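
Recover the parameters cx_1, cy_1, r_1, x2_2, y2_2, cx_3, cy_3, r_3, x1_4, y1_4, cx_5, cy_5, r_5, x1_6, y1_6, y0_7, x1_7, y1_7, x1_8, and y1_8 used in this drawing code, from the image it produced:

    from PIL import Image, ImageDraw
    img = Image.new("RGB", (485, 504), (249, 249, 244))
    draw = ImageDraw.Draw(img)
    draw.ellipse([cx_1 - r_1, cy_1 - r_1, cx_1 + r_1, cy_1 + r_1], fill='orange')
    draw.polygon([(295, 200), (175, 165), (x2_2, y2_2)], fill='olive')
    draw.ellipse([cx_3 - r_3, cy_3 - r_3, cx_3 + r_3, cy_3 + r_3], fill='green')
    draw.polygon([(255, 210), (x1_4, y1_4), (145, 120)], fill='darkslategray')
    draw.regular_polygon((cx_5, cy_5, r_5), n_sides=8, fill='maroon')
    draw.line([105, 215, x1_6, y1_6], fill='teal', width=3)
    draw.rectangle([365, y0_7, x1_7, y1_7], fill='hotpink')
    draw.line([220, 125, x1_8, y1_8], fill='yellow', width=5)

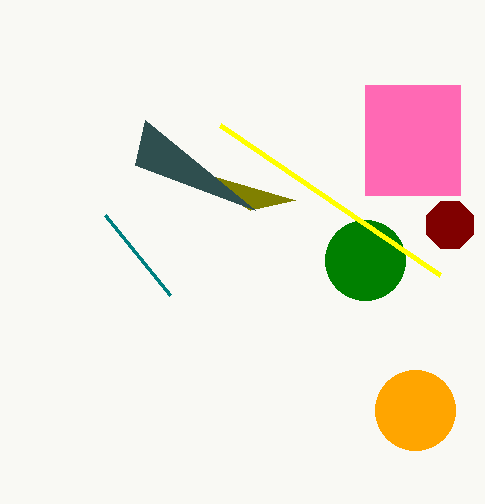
cx_1 = 415, cy_1 = 410, r_1 = 40, x2_2 = 250, y2_2 = 210, cx_3 = 365, cy_3 = 260, r_3 = 40, x1_4 = 135, y1_4 = 165, cx_5 = 450, cy_5 = 225, r_5 = 25, x1_6 = 170, y1_6 = 295, y0_7 = 85, x1_7 = 460, y1_7 = 195, x1_8 = 440, y1_8 = 275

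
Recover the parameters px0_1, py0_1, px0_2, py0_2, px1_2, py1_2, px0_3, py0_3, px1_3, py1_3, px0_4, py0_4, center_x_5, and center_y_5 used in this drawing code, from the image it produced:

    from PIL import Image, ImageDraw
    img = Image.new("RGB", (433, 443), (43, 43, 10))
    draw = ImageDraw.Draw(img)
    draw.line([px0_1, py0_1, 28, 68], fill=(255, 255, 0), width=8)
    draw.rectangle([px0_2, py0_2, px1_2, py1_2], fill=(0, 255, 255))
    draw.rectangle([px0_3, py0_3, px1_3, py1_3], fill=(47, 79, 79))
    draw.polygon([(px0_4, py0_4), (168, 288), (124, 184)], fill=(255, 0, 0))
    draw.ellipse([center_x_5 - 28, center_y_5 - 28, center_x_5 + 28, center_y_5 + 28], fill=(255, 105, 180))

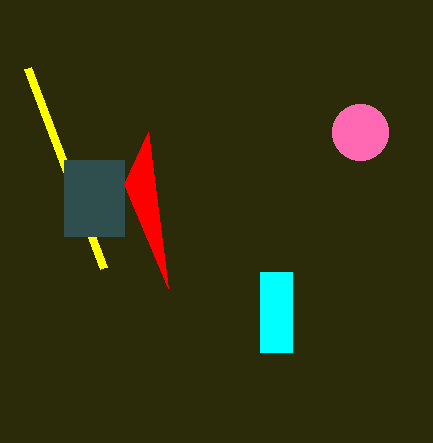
px0_1 = 104, py0_1 = 268, px0_2 = 260, py0_2 = 272, px1_2 = 292, py1_2 = 352, px0_3 = 64, py0_3 = 160, px1_3 = 124, py1_3 = 236, px0_4 = 148, py0_4 = 132, center_x_5 = 360, center_y_5 = 132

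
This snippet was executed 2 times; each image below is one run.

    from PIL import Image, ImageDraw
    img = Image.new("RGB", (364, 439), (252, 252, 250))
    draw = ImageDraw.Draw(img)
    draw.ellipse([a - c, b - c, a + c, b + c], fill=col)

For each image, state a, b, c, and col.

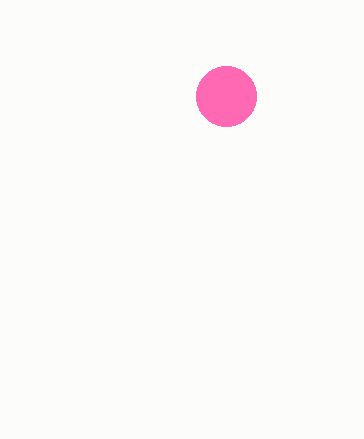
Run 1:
a = 226
b = 96
c = 30
col = 'hotpink'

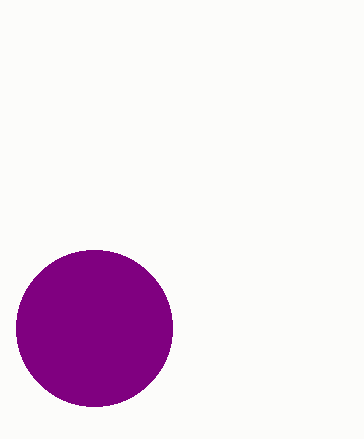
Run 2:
a = 94
b = 328
c = 78
col = 'purple'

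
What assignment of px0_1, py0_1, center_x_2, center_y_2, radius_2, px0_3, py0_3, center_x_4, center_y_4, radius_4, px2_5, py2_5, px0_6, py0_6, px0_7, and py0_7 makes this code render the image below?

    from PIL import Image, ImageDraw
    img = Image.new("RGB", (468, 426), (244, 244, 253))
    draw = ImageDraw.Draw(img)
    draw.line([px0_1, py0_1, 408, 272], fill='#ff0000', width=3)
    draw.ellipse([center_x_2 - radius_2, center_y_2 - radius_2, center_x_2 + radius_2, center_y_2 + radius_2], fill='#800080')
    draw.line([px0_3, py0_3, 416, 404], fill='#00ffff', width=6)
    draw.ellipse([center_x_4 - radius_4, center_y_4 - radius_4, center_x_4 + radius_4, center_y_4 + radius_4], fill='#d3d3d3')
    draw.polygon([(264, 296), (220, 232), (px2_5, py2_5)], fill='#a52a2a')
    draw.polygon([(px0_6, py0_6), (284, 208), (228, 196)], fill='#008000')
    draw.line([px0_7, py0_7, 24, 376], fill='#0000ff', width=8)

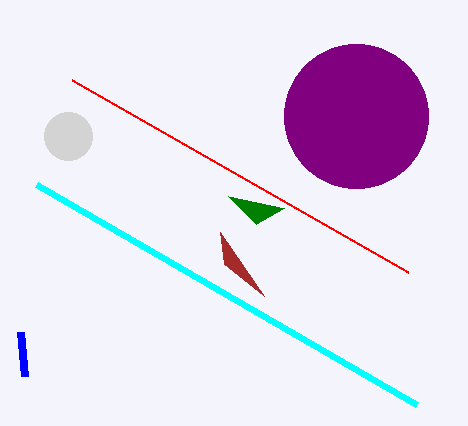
px0_1 = 72
py0_1 = 80
center_x_2 = 356
center_y_2 = 116
radius_2 = 72
px0_3 = 36
py0_3 = 184
center_x_4 = 68
center_y_4 = 136
radius_4 = 24
px2_5 = 224
py2_5 = 264
px0_6 = 256
py0_6 = 224
px0_7 = 20
py0_7 = 332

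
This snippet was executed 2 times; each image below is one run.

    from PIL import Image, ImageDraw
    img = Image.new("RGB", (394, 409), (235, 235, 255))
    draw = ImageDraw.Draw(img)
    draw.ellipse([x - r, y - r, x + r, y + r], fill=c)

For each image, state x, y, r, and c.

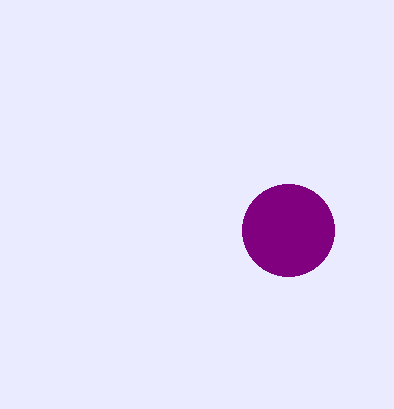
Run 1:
x = 288
y = 230
r = 46
c = 'purple'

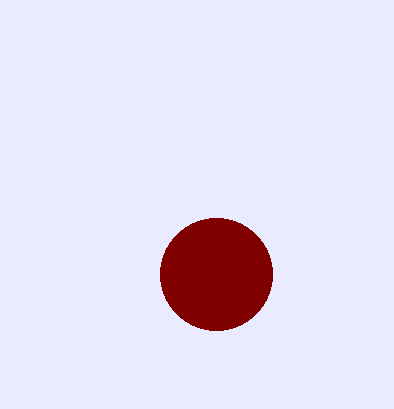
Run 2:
x = 216
y = 274
r = 56
c = 'maroon'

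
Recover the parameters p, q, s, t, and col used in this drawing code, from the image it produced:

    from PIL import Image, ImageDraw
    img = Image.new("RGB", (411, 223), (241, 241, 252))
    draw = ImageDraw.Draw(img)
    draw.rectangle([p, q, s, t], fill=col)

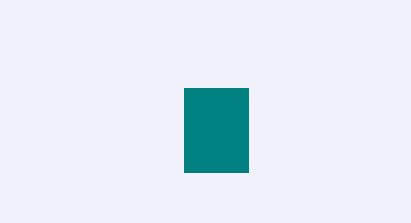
p = 184; q = 88; s = 248; t = 172; col = 'teal'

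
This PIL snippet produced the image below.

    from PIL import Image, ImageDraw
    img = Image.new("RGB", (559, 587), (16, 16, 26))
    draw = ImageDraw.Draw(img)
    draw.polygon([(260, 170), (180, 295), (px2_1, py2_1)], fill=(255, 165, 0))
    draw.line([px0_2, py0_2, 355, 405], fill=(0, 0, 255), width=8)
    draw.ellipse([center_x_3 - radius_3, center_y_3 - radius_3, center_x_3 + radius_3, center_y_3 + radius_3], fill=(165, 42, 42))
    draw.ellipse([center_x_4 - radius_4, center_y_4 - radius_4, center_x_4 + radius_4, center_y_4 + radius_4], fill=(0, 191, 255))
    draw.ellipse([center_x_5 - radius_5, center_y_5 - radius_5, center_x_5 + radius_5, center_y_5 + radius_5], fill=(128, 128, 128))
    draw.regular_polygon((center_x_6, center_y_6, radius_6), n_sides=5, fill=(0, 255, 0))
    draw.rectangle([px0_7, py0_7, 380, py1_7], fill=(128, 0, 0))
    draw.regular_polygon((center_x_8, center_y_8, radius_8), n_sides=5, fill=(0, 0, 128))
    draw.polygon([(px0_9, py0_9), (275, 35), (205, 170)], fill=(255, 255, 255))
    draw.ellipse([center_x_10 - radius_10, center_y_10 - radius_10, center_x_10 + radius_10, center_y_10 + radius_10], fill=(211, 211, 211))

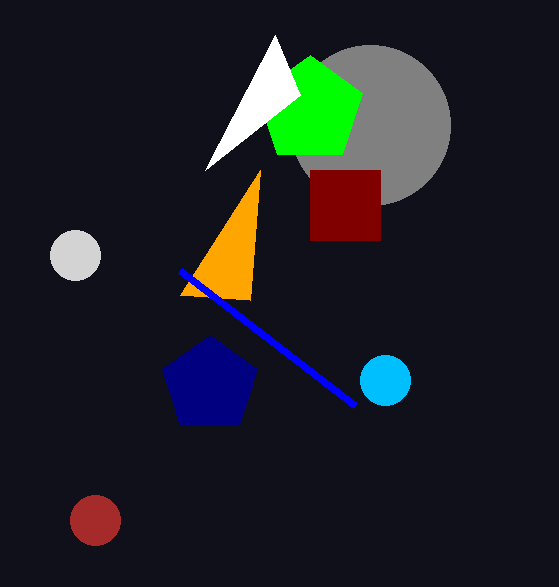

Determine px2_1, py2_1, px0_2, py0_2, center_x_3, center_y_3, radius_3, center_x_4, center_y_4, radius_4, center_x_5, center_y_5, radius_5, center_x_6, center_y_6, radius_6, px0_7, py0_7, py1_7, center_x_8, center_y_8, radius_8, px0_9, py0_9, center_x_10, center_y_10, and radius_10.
px2_1 = 250; py2_1 = 300; px0_2 = 180; py0_2 = 270; center_x_3 = 95; center_y_3 = 520; radius_3 = 25; center_x_4 = 385; center_y_4 = 380; radius_4 = 25; center_x_5 = 370; center_y_5 = 125; radius_5 = 80; center_x_6 = 310; center_y_6 = 110; radius_6 = 55; px0_7 = 310; py0_7 = 170; py1_7 = 240; center_x_8 = 210; center_y_8 = 385; radius_8 = 50; px0_9 = 300; py0_9 = 95; center_x_10 = 75; center_y_10 = 255; radius_10 = 25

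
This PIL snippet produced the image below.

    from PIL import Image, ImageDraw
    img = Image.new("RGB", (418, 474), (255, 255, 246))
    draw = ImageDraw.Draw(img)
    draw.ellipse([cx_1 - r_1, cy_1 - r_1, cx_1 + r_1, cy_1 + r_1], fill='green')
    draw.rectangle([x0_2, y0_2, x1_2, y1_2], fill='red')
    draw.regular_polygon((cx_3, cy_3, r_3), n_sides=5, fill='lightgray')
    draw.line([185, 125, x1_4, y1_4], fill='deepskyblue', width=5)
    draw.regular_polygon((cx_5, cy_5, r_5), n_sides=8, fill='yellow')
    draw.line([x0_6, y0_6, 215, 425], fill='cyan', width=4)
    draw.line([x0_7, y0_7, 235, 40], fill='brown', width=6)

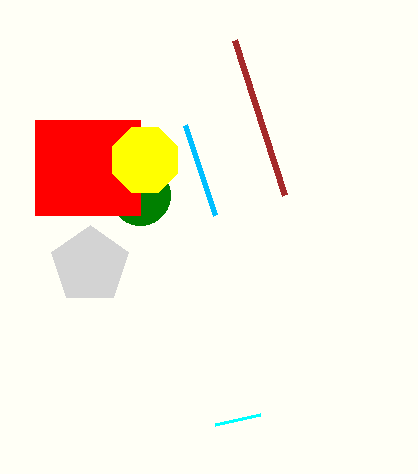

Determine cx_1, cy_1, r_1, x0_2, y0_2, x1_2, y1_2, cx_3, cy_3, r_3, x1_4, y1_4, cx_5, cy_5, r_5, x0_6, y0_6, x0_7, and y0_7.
cx_1 = 140; cy_1 = 195; r_1 = 30; x0_2 = 35; y0_2 = 120; x1_2 = 140; y1_2 = 215; cx_3 = 90; cy_3 = 265; r_3 = 40; x1_4 = 215; y1_4 = 215; cx_5 = 145; cy_5 = 160; r_5 = 35; x0_6 = 260; y0_6 = 415; x0_7 = 285; y0_7 = 195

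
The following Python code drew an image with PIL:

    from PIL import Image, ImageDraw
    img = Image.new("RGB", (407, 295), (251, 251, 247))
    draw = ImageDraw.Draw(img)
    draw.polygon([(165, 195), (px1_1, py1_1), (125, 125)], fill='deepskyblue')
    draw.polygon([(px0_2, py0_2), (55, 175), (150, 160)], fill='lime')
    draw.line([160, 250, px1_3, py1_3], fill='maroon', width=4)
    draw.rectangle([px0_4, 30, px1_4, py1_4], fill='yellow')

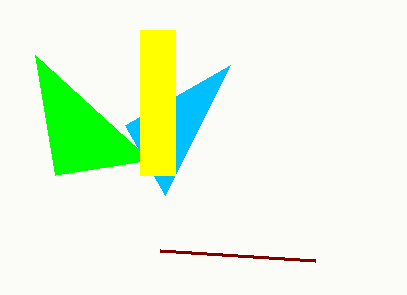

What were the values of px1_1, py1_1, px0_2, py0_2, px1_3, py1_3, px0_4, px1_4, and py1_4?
px1_1 = 230; py1_1 = 65; px0_2 = 35; py0_2 = 55; px1_3 = 315; py1_3 = 260; px0_4 = 140; px1_4 = 175; py1_4 = 175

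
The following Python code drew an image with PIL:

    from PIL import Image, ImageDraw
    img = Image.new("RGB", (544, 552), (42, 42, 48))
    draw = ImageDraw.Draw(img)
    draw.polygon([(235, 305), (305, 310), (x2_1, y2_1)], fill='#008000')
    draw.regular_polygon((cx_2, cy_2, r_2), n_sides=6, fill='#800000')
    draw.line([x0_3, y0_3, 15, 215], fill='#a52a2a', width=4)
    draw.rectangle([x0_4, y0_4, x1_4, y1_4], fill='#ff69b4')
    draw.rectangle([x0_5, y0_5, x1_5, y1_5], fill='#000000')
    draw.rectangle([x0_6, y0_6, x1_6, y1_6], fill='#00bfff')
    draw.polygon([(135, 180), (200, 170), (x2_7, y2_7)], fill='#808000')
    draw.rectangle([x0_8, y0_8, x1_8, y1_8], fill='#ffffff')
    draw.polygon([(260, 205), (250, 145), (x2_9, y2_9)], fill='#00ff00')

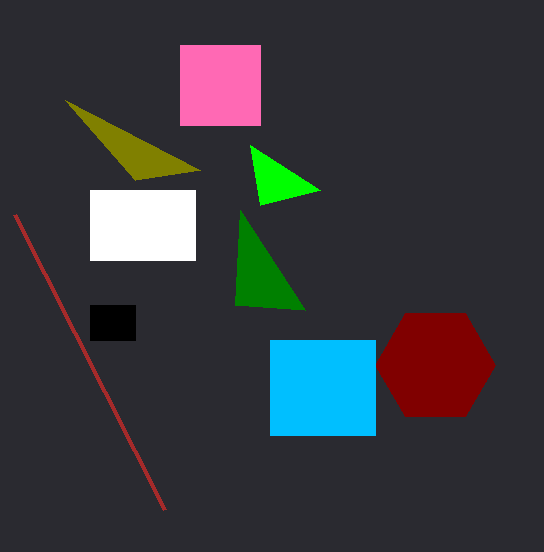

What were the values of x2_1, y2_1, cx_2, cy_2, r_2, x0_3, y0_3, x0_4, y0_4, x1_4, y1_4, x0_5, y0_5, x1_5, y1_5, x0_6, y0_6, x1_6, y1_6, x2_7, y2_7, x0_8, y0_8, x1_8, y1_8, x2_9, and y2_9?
x2_1 = 240; y2_1 = 210; cx_2 = 435; cy_2 = 365; r_2 = 60; x0_3 = 165; y0_3 = 510; x0_4 = 180; y0_4 = 45; x1_4 = 260; y1_4 = 125; x0_5 = 90; y0_5 = 305; x1_5 = 135; y1_5 = 340; x0_6 = 270; y0_6 = 340; x1_6 = 375; y1_6 = 435; x2_7 = 65; y2_7 = 100; x0_8 = 90; y0_8 = 190; x1_8 = 195; y1_8 = 260; x2_9 = 320; y2_9 = 190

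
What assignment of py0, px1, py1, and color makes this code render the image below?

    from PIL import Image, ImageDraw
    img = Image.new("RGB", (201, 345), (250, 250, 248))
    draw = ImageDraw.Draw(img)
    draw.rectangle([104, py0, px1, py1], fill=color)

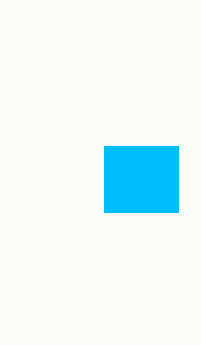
py0 = 146
px1 = 178
py1 = 212
color = 'deepskyblue'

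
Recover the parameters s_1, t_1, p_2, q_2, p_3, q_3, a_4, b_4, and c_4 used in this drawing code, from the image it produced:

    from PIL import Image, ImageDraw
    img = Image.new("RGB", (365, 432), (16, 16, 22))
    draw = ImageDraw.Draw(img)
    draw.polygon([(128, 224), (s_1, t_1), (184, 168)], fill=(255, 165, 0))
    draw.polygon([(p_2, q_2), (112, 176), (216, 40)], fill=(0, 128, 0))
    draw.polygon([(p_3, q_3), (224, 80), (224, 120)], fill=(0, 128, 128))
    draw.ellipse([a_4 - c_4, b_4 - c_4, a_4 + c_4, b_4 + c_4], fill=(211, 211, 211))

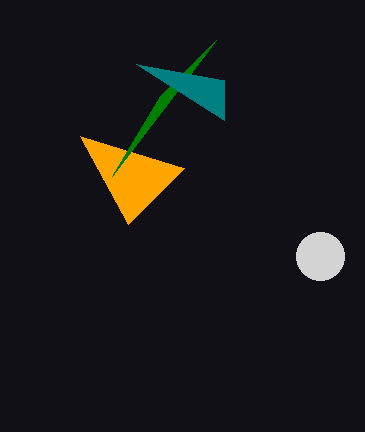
s_1 = 80; t_1 = 136; p_2 = 160; q_2 = 96; p_3 = 136; q_3 = 64; a_4 = 320; b_4 = 256; c_4 = 24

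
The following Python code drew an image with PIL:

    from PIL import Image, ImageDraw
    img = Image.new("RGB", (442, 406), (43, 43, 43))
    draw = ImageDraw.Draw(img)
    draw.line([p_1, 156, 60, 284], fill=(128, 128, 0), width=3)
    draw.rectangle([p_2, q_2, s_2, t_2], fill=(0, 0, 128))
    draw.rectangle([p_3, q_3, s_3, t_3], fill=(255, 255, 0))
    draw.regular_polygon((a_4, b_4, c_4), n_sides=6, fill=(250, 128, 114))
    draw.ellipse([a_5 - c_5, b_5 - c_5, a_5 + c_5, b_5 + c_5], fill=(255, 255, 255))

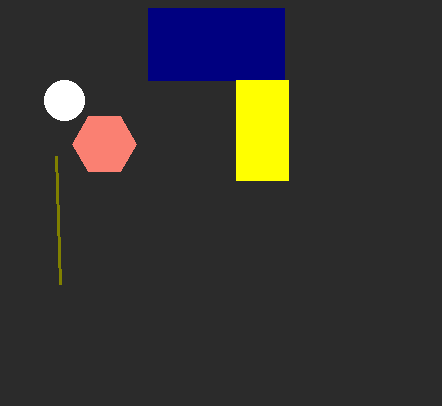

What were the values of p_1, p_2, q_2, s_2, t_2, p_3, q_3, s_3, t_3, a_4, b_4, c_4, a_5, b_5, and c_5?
p_1 = 56
p_2 = 148
q_2 = 8
s_2 = 284
t_2 = 80
p_3 = 236
q_3 = 80
s_3 = 288
t_3 = 180
a_4 = 104
b_4 = 144
c_4 = 32
a_5 = 64
b_5 = 100
c_5 = 20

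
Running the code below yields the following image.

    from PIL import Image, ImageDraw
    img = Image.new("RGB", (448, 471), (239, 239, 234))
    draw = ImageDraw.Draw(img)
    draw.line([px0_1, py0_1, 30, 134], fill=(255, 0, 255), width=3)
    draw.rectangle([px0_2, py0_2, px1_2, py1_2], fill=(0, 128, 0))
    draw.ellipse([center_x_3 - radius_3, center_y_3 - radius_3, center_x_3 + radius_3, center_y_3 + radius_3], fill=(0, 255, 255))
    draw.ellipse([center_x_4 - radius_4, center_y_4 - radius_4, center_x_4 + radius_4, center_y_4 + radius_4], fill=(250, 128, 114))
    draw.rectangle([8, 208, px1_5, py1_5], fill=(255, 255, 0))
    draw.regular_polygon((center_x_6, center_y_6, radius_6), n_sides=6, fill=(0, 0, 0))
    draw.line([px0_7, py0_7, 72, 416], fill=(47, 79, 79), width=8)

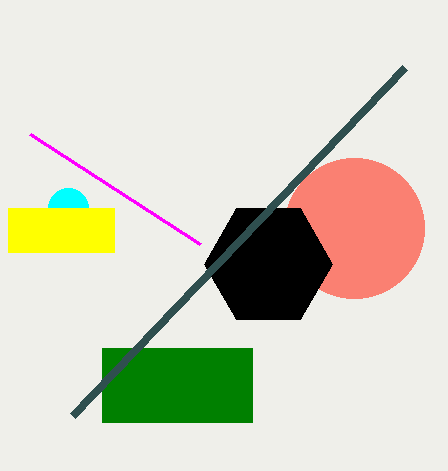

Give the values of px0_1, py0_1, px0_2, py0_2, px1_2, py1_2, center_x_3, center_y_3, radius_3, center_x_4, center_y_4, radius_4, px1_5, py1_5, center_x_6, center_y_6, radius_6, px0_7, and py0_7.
px0_1 = 200, py0_1 = 244, px0_2 = 102, py0_2 = 348, px1_2 = 252, py1_2 = 422, center_x_3 = 68, center_y_3 = 208, radius_3 = 20, center_x_4 = 354, center_y_4 = 228, radius_4 = 70, px1_5 = 114, py1_5 = 252, center_x_6 = 268, center_y_6 = 264, radius_6 = 64, px0_7 = 404, py0_7 = 68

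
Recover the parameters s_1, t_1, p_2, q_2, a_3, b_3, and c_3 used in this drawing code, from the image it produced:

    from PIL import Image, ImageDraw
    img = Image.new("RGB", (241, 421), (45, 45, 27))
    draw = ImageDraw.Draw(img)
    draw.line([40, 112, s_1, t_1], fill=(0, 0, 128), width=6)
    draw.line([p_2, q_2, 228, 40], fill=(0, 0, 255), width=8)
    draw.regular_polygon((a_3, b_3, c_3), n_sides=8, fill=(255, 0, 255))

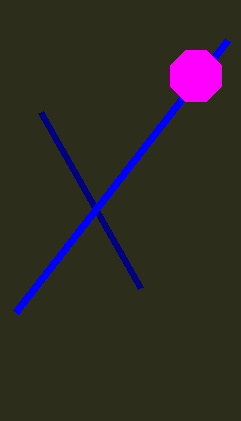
s_1 = 140; t_1 = 288; p_2 = 16; q_2 = 312; a_3 = 196; b_3 = 76; c_3 = 28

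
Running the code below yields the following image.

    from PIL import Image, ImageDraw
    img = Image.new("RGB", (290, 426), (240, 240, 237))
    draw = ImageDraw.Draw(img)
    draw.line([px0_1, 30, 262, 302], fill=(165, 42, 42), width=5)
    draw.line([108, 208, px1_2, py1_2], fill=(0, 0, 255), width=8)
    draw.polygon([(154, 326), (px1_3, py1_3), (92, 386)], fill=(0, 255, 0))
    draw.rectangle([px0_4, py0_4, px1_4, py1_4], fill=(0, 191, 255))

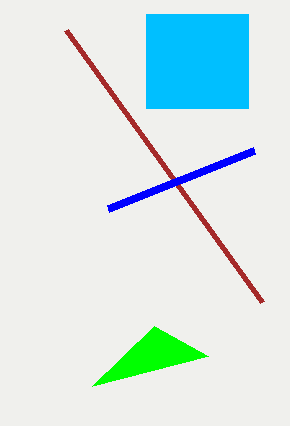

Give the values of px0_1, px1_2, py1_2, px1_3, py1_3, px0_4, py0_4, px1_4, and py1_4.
px0_1 = 66
px1_2 = 254
py1_2 = 150
px1_3 = 208
py1_3 = 356
px0_4 = 146
py0_4 = 14
px1_4 = 248
py1_4 = 108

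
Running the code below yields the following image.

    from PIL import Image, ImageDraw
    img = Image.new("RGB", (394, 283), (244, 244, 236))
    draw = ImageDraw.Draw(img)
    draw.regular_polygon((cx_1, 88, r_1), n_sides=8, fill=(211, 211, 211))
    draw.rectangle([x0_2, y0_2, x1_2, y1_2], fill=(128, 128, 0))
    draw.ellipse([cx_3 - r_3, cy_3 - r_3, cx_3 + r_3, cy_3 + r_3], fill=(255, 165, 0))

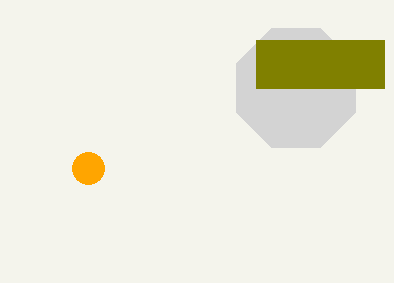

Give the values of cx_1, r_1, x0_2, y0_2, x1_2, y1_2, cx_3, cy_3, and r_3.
cx_1 = 296
r_1 = 64
x0_2 = 256
y0_2 = 40
x1_2 = 384
y1_2 = 88
cx_3 = 88
cy_3 = 168
r_3 = 16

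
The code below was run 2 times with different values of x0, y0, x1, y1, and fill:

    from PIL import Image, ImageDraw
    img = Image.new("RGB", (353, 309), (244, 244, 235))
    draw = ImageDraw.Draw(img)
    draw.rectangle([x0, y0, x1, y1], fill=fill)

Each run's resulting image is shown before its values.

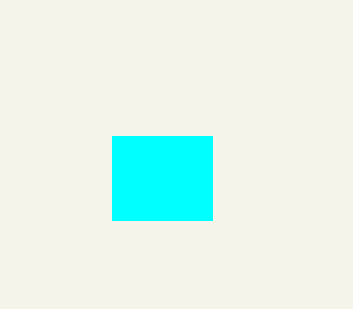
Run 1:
x0 = 112; y0 = 136; x1 = 212; y1 = 220; fill = 'cyan'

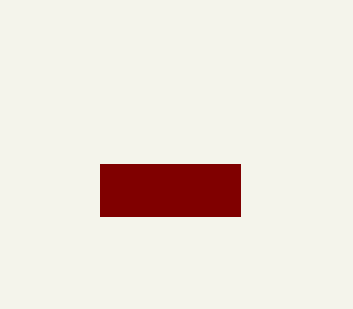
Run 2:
x0 = 100, y0 = 164, x1 = 240, y1 = 216, fill = 'maroon'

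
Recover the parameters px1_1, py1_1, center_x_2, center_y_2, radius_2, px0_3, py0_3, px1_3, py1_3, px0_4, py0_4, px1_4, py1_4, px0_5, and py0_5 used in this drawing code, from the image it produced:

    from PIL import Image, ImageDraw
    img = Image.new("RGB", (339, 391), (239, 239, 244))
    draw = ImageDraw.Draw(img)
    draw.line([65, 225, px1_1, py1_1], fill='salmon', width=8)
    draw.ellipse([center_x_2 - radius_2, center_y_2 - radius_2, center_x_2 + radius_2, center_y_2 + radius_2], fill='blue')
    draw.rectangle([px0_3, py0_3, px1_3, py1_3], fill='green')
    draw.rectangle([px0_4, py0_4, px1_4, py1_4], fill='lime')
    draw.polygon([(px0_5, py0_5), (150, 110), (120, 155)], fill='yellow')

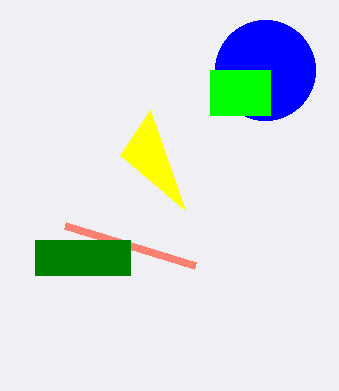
px1_1 = 195, py1_1 = 265, center_x_2 = 265, center_y_2 = 70, radius_2 = 50, px0_3 = 35, py0_3 = 240, px1_3 = 130, py1_3 = 275, px0_4 = 210, py0_4 = 70, px1_4 = 270, py1_4 = 115, px0_5 = 185, py0_5 = 210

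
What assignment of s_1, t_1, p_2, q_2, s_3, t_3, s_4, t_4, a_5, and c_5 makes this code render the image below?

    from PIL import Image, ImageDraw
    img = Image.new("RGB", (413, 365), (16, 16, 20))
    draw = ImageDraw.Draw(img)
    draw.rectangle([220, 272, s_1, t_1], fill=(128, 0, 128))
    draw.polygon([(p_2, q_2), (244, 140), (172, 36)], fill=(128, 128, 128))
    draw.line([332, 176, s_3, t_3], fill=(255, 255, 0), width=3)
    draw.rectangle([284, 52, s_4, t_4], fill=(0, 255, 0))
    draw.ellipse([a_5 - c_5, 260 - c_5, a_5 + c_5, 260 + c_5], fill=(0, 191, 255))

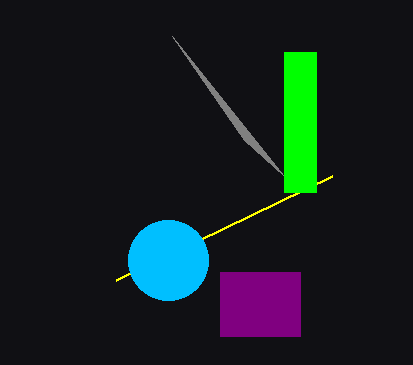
s_1 = 300
t_1 = 336
p_2 = 284
q_2 = 176
s_3 = 116
t_3 = 280
s_4 = 316
t_4 = 192
a_5 = 168
c_5 = 40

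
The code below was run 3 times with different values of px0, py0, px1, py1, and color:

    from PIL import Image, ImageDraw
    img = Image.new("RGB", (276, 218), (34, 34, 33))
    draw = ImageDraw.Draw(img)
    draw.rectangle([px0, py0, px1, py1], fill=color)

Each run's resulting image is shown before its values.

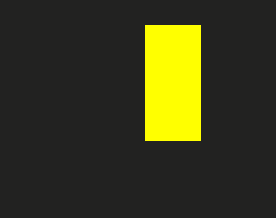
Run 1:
px0 = 145, py0 = 25, px1 = 200, py1 = 140, color = 'yellow'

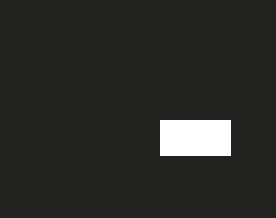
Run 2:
px0 = 160
py0 = 120
px1 = 230
py1 = 155
color = 'white'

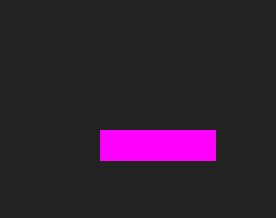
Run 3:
px0 = 100, py0 = 130, px1 = 215, py1 = 160, color = 'magenta'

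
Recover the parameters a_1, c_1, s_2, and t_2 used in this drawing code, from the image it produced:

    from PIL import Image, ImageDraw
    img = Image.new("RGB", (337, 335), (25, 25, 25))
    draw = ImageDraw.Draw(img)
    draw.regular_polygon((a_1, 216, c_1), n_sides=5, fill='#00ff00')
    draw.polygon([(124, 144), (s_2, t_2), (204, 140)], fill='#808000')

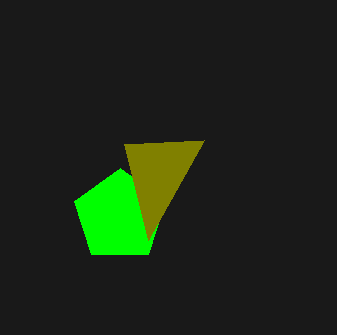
a_1 = 120
c_1 = 48
s_2 = 148
t_2 = 240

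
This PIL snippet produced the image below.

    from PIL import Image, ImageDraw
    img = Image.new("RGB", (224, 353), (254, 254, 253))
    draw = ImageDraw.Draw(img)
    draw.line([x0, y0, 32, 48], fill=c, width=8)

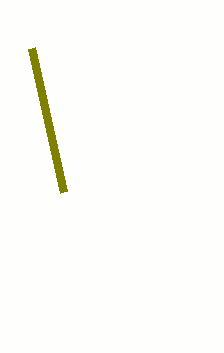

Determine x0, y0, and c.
x0 = 64
y0 = 192
c = 'olive'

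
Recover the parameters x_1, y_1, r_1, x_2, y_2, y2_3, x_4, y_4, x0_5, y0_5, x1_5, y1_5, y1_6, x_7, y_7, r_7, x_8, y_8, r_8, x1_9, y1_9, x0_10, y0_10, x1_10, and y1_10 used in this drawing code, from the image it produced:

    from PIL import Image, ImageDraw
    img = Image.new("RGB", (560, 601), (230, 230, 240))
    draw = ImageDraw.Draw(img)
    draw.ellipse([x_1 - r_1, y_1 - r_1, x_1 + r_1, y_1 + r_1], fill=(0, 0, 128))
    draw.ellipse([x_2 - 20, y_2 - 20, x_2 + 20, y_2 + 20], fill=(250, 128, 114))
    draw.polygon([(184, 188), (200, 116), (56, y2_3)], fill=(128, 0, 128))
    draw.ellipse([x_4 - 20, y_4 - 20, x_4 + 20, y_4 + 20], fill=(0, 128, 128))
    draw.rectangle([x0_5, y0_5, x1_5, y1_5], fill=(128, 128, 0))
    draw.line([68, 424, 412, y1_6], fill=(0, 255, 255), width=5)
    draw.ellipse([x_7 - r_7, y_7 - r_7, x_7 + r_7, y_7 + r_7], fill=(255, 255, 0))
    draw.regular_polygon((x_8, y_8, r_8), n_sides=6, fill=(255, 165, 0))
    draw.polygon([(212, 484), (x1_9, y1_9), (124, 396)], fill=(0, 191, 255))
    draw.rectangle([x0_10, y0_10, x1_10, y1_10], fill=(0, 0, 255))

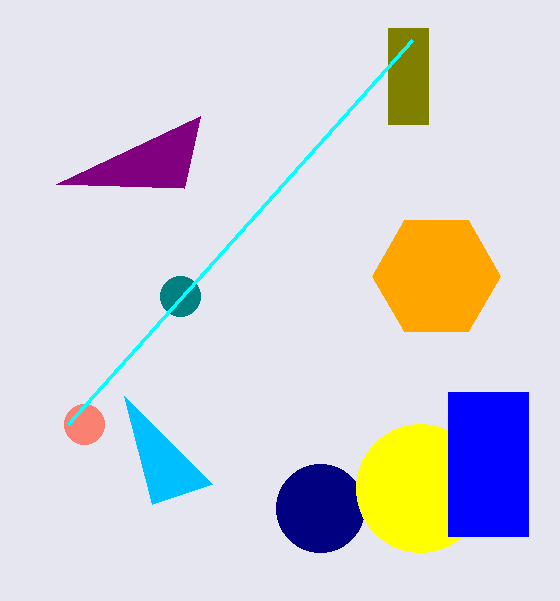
x_1 = 320
y_1 = 508
r_1 = 44
x_2 = 84
y_2 = 424
y2_3 = 184
x_4 = 180
y_4 = 296
x0_5 = 388
y0_5 = 28
x1_5 = 428
y1_5 = 124
y1_6 = 40
x_7 = 420
y_7 = 488
r_7 = 64
x_8 = 436
y_8 = 276
r_8 = 64
x1_9 = 152
y1_9 = 504
x0_10 = 448
y0_10 = 392
x1_10 = 528
y1_10 = 536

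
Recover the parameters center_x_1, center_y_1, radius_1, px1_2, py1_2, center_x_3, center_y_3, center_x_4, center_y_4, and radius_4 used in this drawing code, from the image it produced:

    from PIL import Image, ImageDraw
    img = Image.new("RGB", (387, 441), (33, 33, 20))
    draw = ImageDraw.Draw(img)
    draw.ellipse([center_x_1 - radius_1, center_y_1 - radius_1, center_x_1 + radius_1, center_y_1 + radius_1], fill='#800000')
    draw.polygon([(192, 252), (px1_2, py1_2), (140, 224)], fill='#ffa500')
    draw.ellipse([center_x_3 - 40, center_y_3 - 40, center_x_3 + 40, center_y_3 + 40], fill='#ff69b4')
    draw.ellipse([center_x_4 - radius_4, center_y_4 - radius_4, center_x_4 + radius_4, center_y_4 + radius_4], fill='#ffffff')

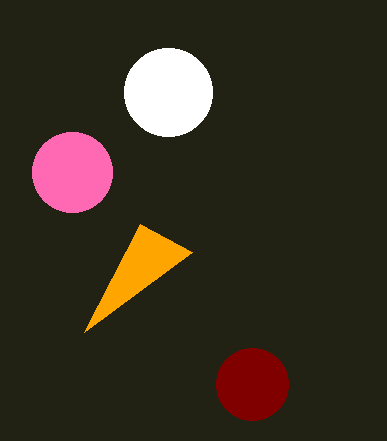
center_x_1 = 252
center_y_1 = 384
radius_1 = 36
px1_2 = 84
py1_2 = 332
center_x_3 = 72
center_y_3 = 172
center_x_4 = 168
center_y_4 = 92
radius_4 = 44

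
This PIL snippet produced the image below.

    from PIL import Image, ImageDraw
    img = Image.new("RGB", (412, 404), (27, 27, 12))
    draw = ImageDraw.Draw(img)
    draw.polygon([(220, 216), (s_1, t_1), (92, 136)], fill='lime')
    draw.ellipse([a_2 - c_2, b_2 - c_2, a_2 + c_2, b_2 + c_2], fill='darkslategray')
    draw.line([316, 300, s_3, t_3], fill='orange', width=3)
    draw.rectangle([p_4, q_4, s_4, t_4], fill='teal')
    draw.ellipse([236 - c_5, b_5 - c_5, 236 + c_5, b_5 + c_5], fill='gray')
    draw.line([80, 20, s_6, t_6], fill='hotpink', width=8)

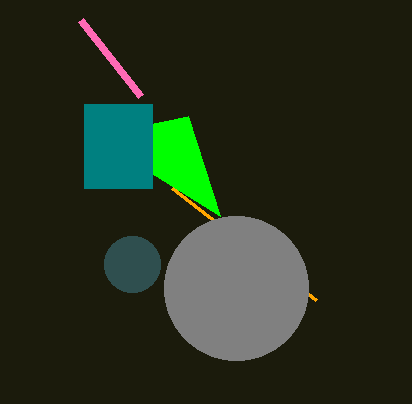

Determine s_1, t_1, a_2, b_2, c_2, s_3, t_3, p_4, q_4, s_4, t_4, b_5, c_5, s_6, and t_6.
s_1 = 188
t_1 = 116
a_2 = 132
b_2 = 264
c_2 = 28
s_3 = 172
t_3 = 188
p_4 = 84
q_4 = 104
s_4 = 152
t_4 = 188
b_5 = 288
c_5 = 72
s_6 = 140
t_6 = 96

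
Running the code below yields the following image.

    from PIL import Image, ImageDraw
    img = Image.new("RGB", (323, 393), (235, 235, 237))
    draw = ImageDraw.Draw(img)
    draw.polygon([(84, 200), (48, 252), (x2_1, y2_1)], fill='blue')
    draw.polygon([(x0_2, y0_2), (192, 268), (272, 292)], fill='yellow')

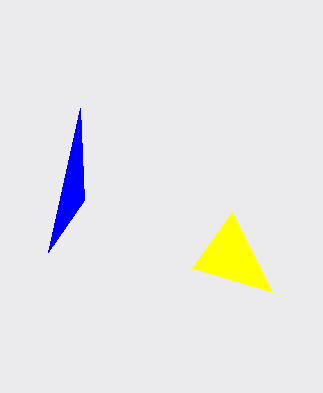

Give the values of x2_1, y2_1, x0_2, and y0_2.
x2_1 = 80
y2_1 = 108
x0_2 = 232
y0_2 = 212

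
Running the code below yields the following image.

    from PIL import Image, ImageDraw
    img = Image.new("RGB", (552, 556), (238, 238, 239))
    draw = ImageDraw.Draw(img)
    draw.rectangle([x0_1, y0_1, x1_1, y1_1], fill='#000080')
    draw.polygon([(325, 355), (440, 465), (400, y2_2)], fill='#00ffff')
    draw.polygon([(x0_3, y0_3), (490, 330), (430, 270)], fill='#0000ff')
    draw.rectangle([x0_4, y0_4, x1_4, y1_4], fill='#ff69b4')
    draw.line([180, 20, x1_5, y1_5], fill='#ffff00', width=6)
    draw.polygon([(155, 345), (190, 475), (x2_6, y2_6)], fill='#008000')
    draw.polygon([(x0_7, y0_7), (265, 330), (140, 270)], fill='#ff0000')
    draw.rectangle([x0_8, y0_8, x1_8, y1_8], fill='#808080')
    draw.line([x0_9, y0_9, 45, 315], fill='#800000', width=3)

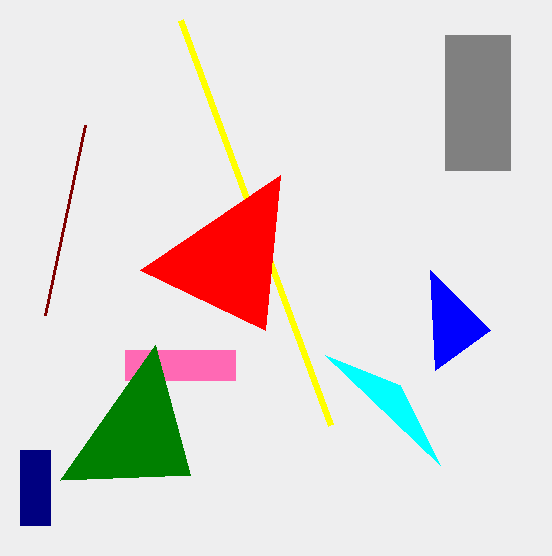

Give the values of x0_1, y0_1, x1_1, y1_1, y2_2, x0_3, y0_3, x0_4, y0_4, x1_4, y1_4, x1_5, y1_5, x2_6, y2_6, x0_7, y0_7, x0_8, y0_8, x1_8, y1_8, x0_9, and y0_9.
x0_1 = 20; y0_1 = 450; x1_1 = 50; y1_1 = 525; y2_2 = 385; x0_3 = 435; y0_3 = 370; x0_4 = 125; y0_4 = 350; x1_4 = 235; y1_4 = 380; x1_5 = 330; y1_5 = 425; x2_6 = 60; y2_6 = 480; x0_7 = 280; y0_7 = 175; x0_8 = 445; y0_8 = 35; x1_8 = 510; y1_8 = 170; x0_9 = 85; y0_9 = 125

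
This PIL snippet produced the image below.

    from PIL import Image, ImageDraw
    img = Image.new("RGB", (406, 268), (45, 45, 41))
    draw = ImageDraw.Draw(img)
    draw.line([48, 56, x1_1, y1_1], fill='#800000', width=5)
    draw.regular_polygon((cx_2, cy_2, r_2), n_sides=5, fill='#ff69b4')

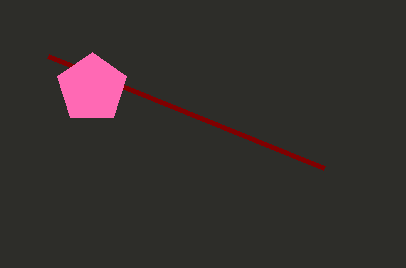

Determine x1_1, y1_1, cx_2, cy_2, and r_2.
x1_1 = 324, y1_1 = 168, cx_2 = 92, cy_2 = 88, r_2 = 36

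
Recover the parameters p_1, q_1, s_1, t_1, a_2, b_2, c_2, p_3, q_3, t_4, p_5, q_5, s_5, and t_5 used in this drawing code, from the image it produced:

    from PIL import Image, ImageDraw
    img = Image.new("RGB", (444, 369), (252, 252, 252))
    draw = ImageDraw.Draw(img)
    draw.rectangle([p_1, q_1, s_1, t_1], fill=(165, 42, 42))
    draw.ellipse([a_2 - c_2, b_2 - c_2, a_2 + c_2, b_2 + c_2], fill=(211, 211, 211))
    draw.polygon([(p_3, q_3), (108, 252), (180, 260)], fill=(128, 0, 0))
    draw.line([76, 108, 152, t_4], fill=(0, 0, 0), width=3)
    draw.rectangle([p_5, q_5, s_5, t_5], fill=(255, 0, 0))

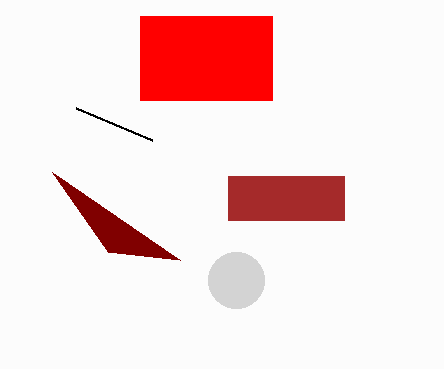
p_1 = 228
q_1 = 176
s_1 = 344
t_1 = 220
a_2 = 236
b_2 = 280
c_2 = 28
p_3 = 52
q_3 = 172
t_4 = 140
p_5 = 140
q_5 = 16
s_5 = 272
t_5 = 100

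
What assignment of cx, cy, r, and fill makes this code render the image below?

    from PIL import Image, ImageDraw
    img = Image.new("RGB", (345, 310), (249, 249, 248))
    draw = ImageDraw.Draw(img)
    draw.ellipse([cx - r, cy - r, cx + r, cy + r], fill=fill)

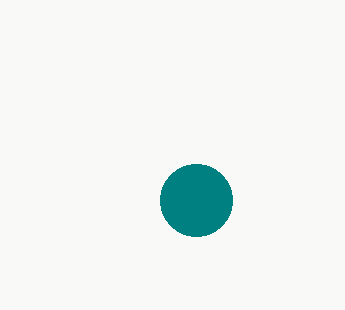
cx = 196, cy = 200, r = 36, fill = 'teal'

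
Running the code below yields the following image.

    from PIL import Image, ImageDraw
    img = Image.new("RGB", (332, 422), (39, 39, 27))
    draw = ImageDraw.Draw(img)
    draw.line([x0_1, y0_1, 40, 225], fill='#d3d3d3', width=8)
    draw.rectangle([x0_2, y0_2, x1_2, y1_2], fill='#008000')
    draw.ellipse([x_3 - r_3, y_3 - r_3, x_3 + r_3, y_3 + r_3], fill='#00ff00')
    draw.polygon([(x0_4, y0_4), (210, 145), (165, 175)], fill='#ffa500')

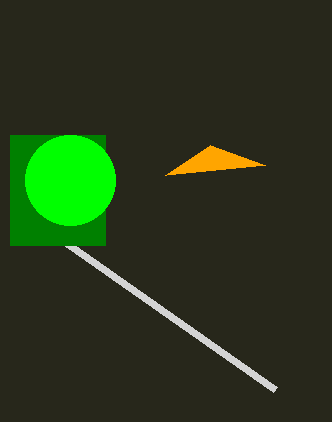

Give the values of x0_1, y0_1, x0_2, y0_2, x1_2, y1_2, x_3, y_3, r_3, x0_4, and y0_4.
x0_1 = 275, y0_1 = 390, x0_2 = 10, y0_2 = 135, x1_2 = 105, y1_2 = 245, x_3 = 70, y_3 = 180, r_3 = 45, x0_4 = 265, y0_4 = 165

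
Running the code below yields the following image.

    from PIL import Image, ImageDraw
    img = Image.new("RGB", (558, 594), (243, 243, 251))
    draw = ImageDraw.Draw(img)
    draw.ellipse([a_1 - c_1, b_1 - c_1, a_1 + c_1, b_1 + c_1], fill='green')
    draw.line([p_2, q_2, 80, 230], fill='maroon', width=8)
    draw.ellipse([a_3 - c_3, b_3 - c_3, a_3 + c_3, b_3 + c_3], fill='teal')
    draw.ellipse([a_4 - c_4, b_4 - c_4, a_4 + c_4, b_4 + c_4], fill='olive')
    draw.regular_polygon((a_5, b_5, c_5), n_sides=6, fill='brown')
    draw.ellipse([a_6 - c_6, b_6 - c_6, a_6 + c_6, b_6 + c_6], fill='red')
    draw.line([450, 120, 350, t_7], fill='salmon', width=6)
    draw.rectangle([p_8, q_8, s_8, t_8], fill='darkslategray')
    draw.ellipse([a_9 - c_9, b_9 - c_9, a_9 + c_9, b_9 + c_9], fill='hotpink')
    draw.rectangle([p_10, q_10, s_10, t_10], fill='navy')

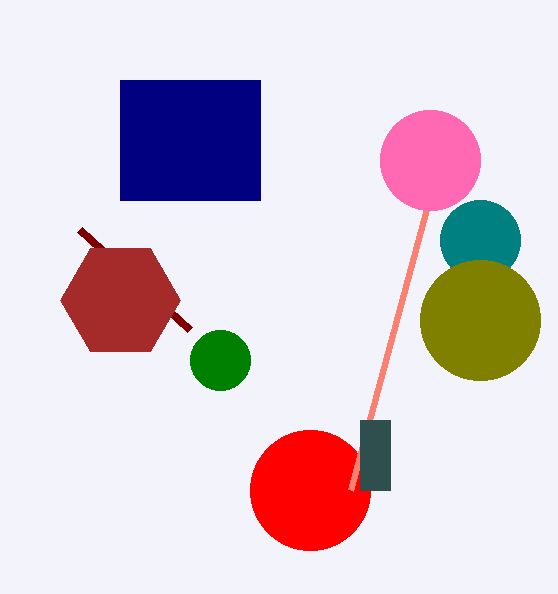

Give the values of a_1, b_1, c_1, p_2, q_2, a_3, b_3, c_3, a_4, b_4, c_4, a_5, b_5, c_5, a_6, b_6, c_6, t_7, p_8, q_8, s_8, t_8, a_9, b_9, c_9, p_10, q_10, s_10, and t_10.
a_1 = 220; b_1 = 360; c_1 = 30; p_2 = 190; q_2 = 330; a_3 = 480; b_3 = 240; c_3 = 40; a_4 = 480; b_4 = 320; c_4 = 60; a_5 = 120; b_5 = 300; c_5 = 60; a_6 = 310; b_6 = 490; c_6 = 60; t_7 = 490; p_8 = 360; q_8 = 420; s_8 = 390; t_8 = 490; a_9 = 430; b_9 = 160; c_9 = 50; p_10 = 120; q_10 = 80; s_10 = 260; t_10 = 200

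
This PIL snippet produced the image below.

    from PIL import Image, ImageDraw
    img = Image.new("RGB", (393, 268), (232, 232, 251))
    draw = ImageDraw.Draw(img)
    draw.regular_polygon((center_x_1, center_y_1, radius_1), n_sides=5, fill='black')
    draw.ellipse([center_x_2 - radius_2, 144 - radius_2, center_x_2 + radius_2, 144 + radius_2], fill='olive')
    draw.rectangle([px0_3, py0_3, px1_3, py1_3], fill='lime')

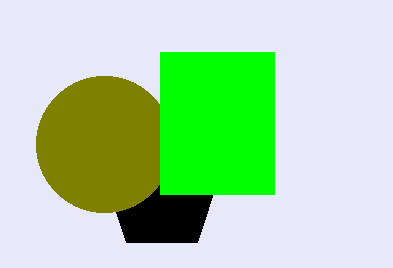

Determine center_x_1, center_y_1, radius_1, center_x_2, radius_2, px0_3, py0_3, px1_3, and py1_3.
center_x_1 = 162; center_y_1 = 194; radius_1 = 60; center_x_2 = 104; radius_2 = 68; px0_3 = 160; py0_3 = 52; px1_3 = 274; py1_3 = 194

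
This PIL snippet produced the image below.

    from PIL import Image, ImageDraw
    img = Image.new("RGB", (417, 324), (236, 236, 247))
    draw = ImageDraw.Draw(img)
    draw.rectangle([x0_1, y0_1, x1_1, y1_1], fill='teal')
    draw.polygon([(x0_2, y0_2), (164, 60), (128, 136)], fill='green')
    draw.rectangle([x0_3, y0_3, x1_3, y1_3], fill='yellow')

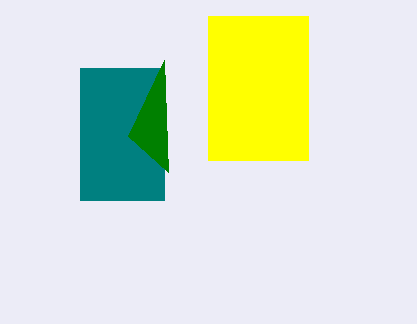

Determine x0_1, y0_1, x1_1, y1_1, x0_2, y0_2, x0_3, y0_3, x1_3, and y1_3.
x0_1 = 80; y0_1 = 68; x1_1 = 164; y1_1 = 200; x0_2 = 168; y0_2 = 172; x0_3 = 208; y0_3 = 16; x1_3 = 308; y1_3 = 160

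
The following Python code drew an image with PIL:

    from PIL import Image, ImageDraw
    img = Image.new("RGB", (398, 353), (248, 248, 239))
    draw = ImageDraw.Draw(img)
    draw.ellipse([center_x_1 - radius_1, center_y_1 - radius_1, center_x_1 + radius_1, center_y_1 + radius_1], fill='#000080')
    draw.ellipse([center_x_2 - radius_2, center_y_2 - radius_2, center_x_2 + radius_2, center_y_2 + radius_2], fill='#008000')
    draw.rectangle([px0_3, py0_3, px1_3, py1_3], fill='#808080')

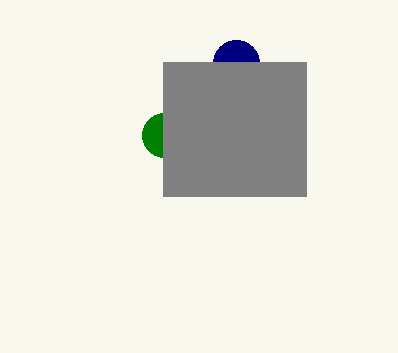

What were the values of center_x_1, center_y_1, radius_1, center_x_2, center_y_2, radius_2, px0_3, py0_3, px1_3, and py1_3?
center_x_1 = 236; center_y_1 = 63; radius_1 = 23; center_x_2 = 164; center_y_2 = 135; radius_2 = 22; px0_3 = 163; py0_3 = 62; px1_3 = 306; py1_3 = 196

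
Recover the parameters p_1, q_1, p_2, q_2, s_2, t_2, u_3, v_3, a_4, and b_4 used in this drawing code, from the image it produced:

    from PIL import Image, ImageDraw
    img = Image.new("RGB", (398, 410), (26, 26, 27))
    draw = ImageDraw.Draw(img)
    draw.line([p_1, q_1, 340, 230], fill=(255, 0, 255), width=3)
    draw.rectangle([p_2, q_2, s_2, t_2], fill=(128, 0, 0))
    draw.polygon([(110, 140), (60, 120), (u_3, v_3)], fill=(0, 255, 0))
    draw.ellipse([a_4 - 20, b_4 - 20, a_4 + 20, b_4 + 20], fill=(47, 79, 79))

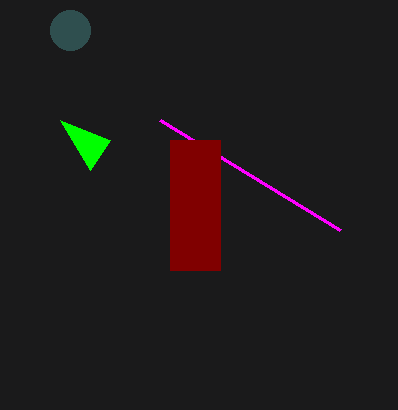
p_1 = 160
q_1 = 120
p_2 = 170
q_2 = 140
s_2 = 220
t_2 = 270
u_3 = 90
v_3 = 170
a_4 = 70
b_4 = 30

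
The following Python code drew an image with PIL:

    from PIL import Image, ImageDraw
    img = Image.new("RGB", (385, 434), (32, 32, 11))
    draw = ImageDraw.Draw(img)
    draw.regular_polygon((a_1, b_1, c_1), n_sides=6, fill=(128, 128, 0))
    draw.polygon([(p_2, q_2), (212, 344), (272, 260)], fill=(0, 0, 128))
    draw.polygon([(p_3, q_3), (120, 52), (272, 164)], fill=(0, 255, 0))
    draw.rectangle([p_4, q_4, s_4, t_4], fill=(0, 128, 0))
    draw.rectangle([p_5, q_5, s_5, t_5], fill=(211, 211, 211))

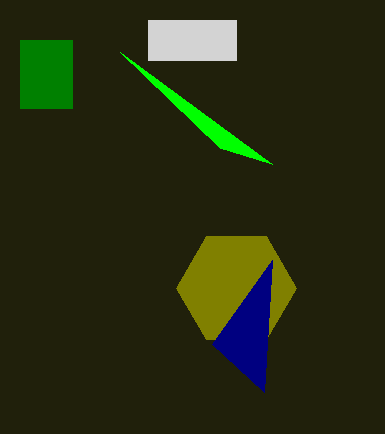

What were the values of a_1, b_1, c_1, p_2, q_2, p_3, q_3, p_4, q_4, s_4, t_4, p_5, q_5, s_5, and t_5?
a_1 = 236
b_1 = 288
c_1 = 60
p_2 = 264
q_2 = 392
p_3 = 220
q_3 = 148
p_4 = 20
q_4 = 40
s_4 = 72
t_4 = 108
p_5 = 148
q_5 = 20
s_5 = 236
t_5 = 60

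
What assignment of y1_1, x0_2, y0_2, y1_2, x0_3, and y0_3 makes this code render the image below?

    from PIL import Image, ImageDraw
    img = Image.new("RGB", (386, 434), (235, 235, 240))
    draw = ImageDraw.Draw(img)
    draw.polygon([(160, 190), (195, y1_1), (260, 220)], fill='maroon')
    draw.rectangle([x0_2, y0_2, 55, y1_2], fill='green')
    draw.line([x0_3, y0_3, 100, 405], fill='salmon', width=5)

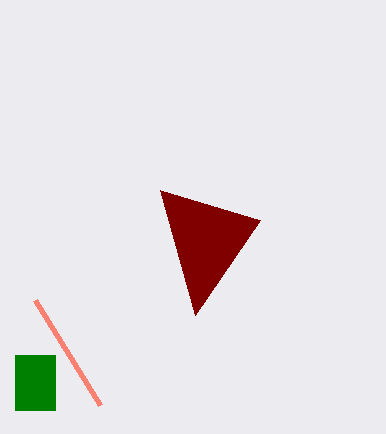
y1_1 = 315; x0_2 = 15; y0_2 = 355; y1_2 = 410; x0_3 = 35; y0_3 = 300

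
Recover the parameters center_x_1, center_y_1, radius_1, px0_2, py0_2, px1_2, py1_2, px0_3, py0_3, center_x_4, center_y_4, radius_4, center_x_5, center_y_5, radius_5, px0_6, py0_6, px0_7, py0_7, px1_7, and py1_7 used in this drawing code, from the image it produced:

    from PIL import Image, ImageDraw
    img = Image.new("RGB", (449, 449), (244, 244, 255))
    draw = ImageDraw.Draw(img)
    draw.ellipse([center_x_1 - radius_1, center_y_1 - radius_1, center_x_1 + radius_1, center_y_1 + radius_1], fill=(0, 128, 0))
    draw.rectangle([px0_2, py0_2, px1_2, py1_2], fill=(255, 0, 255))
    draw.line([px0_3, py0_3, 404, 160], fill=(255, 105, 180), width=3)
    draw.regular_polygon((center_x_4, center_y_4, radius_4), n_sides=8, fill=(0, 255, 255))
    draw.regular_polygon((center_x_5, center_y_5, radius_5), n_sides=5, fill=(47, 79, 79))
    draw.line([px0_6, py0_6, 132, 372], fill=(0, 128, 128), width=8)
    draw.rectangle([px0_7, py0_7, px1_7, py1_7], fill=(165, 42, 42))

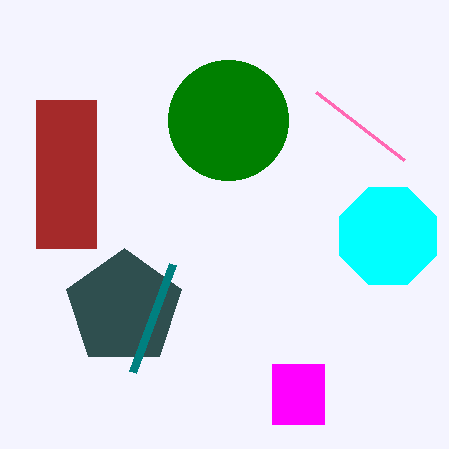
center_x_1 = 228
center_y_1 = 120
radius_1 = 60
px0_2 = 272
py0_2 = 364
px1_2 = 324
py1_2 = 424
px0_3 = 316
py0_3 = 92
center_x_4 = 388
center_y_4 = 236
radius_4 = 52
center_x_5 = 124
center_y_5 = 308
radius_5 = 60
px0_6 = 172
py0_6 = 264
px0_7 = 36
py0_7 = 100
px1_7 = 96
py1_7 = 248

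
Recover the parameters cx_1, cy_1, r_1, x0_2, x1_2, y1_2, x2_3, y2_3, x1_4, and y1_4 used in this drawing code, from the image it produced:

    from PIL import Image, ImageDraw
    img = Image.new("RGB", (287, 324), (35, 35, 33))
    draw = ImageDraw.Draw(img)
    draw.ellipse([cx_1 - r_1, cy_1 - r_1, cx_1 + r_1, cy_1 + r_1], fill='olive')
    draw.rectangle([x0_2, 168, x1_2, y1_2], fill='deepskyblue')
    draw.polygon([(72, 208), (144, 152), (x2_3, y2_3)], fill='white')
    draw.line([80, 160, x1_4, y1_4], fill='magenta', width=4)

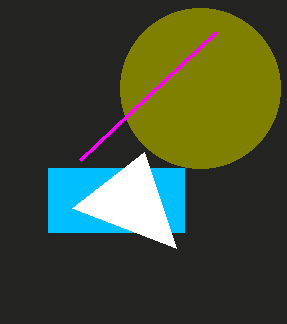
cx_1 = 200; cy_1 = 88; r_1 = 80; x0_2 = 48; x1_2 = 184; y1_2 = 232; x2_3 = 176; y2_3 = 248; x1_4 = 216; y1_4 = 32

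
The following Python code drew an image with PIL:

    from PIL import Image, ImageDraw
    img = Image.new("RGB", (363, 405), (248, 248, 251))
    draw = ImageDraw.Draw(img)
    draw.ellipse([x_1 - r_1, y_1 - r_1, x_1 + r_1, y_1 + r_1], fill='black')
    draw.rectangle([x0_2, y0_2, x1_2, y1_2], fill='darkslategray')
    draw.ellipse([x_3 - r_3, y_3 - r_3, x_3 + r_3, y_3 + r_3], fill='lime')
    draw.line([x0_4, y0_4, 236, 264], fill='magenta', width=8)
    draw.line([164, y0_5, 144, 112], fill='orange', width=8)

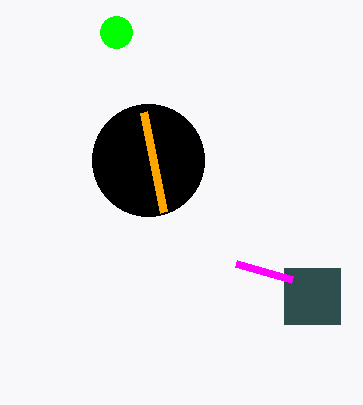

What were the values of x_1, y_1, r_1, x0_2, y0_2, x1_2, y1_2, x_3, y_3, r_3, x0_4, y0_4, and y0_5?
x_1 = 148
y_1 = 160
r_1 = 56
x0_2 = 284
y0_2 = 268
x1_2 = 340
y1_2 = 324
x_3 = 116
y_3 = 32
r_3 = 16
x0_4 = 292
y0_4 = 280
y0_5 = 212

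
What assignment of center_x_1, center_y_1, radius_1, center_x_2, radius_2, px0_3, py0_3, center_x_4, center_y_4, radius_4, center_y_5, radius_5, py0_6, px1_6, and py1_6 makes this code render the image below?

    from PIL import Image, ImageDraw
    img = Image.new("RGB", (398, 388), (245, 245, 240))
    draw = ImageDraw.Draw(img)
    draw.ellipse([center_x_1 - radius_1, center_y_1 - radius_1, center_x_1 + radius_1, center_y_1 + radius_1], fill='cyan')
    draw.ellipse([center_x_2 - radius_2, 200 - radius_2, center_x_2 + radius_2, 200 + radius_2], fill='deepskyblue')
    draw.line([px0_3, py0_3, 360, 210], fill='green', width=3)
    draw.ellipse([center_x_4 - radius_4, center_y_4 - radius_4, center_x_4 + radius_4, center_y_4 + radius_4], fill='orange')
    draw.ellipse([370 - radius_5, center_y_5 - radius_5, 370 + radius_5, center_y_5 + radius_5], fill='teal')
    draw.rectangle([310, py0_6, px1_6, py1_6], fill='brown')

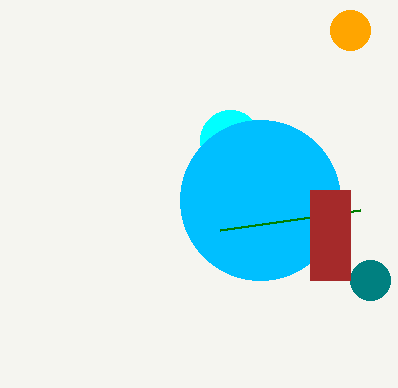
center_x_1 = 230; center_y_1 = 140; radius_1 = 30; center_x_2 = 260; radius_2 = 80; px0_3 = 220; py0_3 = 230; center_x_4 = 350; center_y_4 = 30; radius_4 = 20; center_y_5 = 280; radius_5 = 20; py0_6 = 190; px1_6 = 350; py1_6 = 280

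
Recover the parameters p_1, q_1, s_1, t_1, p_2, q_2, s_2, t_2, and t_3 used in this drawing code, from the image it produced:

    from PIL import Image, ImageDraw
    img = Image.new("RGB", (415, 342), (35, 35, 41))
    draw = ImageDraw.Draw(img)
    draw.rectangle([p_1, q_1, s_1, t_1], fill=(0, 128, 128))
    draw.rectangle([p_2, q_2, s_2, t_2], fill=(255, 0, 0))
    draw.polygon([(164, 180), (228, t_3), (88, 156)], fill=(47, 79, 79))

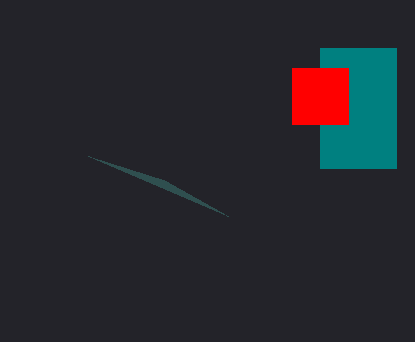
p_1 = 320
q_1 = 48
s_1 = 396
t_1 = 168
p_2 = 292
q_2 = 68
s_2 = 348
t_2 = 124
t_3 = 216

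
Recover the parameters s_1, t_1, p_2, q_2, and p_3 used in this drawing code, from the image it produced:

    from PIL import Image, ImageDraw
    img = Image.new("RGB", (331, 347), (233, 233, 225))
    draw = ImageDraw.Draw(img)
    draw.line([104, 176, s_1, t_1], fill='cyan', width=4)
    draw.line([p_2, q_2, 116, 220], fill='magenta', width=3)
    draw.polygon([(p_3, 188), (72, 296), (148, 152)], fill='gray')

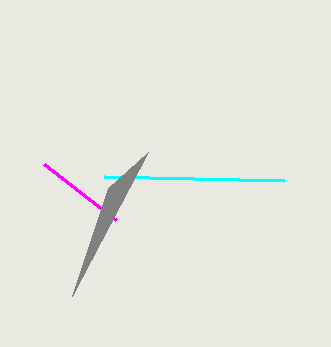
s_1 = 284; t_1 = 180; p_2 = 44; q_2 = 164; p_3 = 108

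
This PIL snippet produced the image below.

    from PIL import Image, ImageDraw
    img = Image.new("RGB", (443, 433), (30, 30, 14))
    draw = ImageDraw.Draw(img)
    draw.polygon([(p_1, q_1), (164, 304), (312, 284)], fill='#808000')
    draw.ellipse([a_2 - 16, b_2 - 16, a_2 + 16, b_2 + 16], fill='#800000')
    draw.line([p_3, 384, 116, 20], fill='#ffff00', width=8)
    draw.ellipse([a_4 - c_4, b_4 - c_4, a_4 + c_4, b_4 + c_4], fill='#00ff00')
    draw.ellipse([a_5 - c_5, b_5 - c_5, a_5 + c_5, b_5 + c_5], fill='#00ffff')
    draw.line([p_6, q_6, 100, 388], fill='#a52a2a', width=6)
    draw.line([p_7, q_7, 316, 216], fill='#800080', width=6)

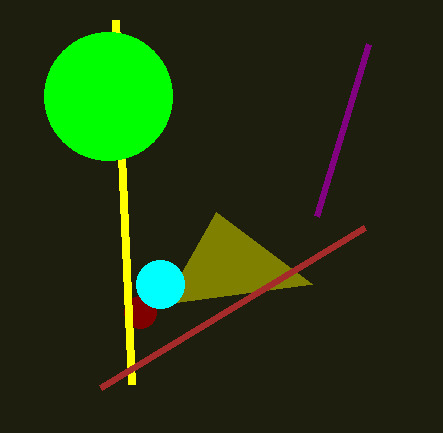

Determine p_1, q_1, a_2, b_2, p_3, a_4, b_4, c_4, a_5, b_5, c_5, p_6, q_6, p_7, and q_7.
p_1 = 216
q_1 = 212
a_2 = 140
b_2 = 312
p_3 = 132
a_4 = 108
b_4 = 96
c_4 = 64
a_5 = 160
b_5 = 284
c_5 = 24
p_6 = 364
q_6 = 228
p_7 = 368
q_7 = 44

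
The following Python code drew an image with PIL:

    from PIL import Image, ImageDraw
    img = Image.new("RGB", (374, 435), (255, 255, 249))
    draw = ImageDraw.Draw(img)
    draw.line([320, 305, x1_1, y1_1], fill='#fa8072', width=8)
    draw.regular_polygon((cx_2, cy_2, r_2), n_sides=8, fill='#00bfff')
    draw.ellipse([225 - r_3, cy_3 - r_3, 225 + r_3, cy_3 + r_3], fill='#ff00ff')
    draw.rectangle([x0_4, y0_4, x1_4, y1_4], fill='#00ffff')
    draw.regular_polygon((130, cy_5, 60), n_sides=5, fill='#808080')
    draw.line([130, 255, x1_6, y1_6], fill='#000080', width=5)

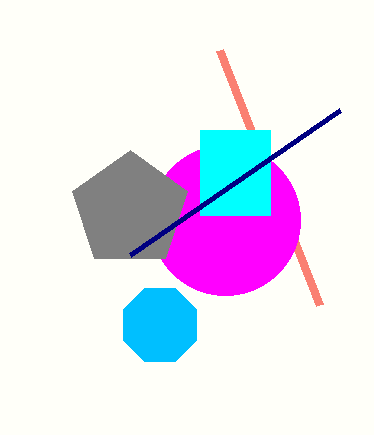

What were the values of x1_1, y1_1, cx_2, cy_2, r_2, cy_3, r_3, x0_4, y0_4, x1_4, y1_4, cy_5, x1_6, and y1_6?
x1_1 = 220; y1_1 = 50; cx_2 = 160; cy_2 = 325; r_2 = 40; cy_3 = 220; r_3 = 75; x0_4 = 200; y0_4 = 130; x1_4 = 270; y1_4 = 215; cy_5 = 210; x1_6 = 340; y1_6 = 110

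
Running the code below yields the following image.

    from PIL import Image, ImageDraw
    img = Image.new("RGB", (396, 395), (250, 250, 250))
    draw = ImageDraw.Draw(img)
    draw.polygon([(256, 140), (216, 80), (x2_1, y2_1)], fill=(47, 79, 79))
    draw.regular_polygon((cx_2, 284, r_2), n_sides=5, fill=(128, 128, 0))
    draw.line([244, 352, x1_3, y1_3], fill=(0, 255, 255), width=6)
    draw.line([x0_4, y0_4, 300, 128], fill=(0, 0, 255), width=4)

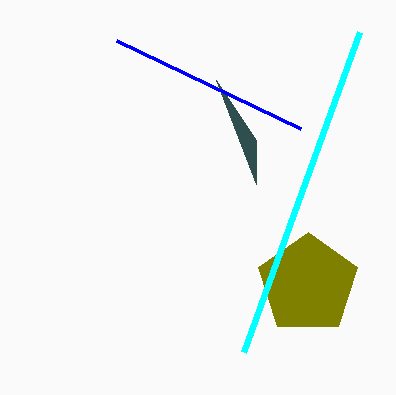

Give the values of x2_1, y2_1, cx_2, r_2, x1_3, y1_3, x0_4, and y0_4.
x2_1 = 256
y2_1 = 184
cx_2 = 308
r_2 = 52
x1_3 = 360
y1_3 = 32
x0_4 = 116
y0_4 = 40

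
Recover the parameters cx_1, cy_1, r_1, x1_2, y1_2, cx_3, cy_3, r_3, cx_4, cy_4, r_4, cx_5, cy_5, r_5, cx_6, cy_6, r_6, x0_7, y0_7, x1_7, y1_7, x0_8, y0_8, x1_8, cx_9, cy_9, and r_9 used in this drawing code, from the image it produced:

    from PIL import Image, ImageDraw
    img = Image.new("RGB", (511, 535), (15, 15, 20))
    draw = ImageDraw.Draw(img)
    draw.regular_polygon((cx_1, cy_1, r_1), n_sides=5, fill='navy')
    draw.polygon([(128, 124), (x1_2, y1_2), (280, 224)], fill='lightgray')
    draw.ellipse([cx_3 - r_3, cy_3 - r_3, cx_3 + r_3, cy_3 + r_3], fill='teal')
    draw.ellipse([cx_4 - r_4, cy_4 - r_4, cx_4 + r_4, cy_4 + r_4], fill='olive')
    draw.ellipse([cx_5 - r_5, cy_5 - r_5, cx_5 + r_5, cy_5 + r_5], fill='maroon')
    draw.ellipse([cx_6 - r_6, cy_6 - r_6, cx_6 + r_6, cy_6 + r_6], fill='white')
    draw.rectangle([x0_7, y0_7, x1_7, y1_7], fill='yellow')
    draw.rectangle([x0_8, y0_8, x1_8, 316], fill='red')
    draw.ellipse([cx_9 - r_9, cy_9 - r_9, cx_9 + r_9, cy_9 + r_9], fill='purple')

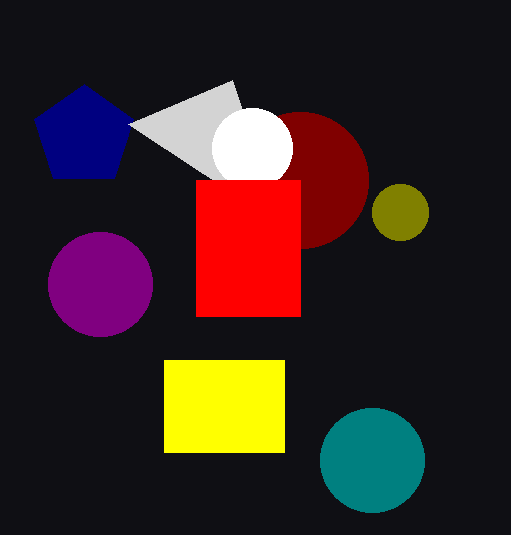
cx_1 = 84, cy_1 = 136, r_1 = 52, x1_2 = 232, y1_2 = 80, cx_3 = 372, cy_3 = 460, r_3 = 52, cx_4 = 400, cy_4 = 212, r_4 = 28, cx_5 = 300, cy_5 = 180, r_5 = 68, cx_6 = 252, cy_6 = 148, r_6 = 40, x0_7 = 164, y0_7 = 360, x1_7 = 284, y1_7 = 452, x0_8 = 196, y0_8 = 180, x1_8 = 300, cx_9 = 100, cy_9 = 284, r_9 = 52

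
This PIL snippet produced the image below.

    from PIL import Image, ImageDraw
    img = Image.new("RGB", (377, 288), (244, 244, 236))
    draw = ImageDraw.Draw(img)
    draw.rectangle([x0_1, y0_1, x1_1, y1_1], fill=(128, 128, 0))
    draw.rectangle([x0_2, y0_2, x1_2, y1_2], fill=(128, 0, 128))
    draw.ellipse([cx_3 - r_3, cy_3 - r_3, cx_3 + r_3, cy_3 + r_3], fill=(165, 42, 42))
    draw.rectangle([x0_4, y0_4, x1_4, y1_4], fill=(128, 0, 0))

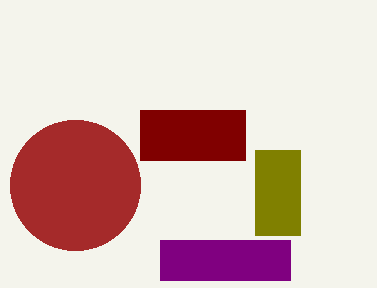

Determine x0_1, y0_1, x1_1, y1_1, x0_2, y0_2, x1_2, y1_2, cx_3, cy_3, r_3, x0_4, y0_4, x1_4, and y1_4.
x0_1 = 255
y0_1 = 150
x1_1 = 300
y1_1 = 235
x0_2 = 160
y0_2 = 240
x1_2 = 290
y1_2 = 280
cx_3 = 75
cy_3 = 185
r_3 = 65
x0_4 = 140
y0_4 = 110
x1_4 = 245
y1_4 = 160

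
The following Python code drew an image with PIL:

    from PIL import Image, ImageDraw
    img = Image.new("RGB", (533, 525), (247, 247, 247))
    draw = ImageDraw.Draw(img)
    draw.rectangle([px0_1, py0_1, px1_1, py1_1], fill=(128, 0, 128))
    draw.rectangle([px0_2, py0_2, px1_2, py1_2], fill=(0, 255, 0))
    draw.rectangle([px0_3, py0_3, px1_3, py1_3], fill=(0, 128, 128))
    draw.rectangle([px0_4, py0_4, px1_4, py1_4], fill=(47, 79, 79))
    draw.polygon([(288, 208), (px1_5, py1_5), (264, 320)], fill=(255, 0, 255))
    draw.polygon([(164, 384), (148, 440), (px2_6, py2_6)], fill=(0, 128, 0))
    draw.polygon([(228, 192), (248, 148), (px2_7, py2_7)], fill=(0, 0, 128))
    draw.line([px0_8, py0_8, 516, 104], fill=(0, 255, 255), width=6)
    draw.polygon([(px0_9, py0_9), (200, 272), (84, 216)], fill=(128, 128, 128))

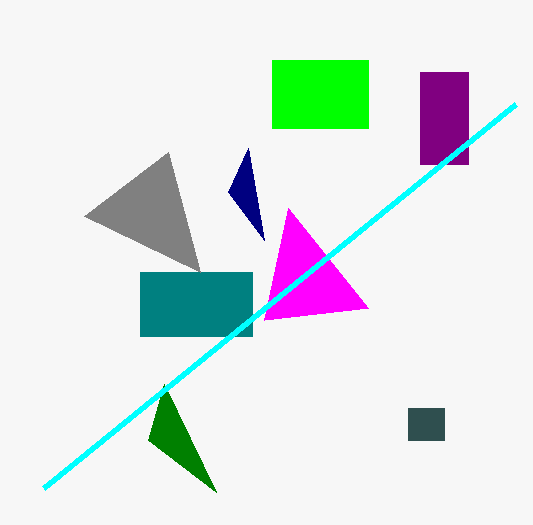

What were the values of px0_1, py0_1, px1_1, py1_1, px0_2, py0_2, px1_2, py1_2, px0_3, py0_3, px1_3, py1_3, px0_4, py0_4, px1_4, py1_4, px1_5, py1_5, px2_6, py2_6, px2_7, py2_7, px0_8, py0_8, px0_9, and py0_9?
px0_1 = 420, py0_1 = 72, px1_1 = 468, py1_1 = 164, px0_2 = 272, py0_2 = 60, px1_2 = 368, py1_2 = 128, px0_3 = 140, py0_3 = 272, px1_3 = 252, py1_3 = 336, px0_4 = 408, py0_4 = 408, px1_4 = 444, py1_4 = 440, px1_5 = 368, py1_5 = 308, px2_6 = 216, py2_6 = 492, px2_7 = 264, py2_7 = 240, px0_8 = 44, py0_8 = 488, px0_9 = 168, py0_9 = 152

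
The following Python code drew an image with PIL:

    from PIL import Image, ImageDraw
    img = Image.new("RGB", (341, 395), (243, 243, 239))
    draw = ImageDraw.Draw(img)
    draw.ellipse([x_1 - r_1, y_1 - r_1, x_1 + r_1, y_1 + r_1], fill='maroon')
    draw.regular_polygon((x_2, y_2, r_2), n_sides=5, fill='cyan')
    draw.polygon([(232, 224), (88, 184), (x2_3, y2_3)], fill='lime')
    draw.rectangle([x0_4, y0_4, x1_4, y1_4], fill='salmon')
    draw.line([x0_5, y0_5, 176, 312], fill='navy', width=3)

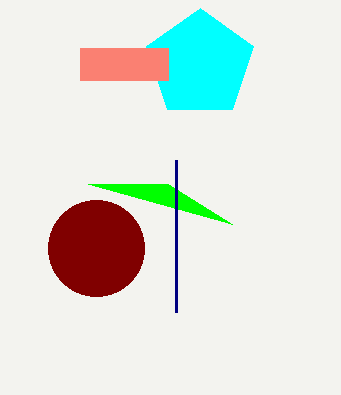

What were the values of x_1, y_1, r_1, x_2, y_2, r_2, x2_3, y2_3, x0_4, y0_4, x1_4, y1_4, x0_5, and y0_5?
x_1 = 96
y_1 = 248
r_1 = 48
x_2 = 200
y_2 = 64
r_2 = 56
x2_3 = 168
y2_3 = 184
x0_4 = 80
y0_4 = 48
x1_4 = 168
y1_4 = 80
x0_5 = 176
y0_5 = 160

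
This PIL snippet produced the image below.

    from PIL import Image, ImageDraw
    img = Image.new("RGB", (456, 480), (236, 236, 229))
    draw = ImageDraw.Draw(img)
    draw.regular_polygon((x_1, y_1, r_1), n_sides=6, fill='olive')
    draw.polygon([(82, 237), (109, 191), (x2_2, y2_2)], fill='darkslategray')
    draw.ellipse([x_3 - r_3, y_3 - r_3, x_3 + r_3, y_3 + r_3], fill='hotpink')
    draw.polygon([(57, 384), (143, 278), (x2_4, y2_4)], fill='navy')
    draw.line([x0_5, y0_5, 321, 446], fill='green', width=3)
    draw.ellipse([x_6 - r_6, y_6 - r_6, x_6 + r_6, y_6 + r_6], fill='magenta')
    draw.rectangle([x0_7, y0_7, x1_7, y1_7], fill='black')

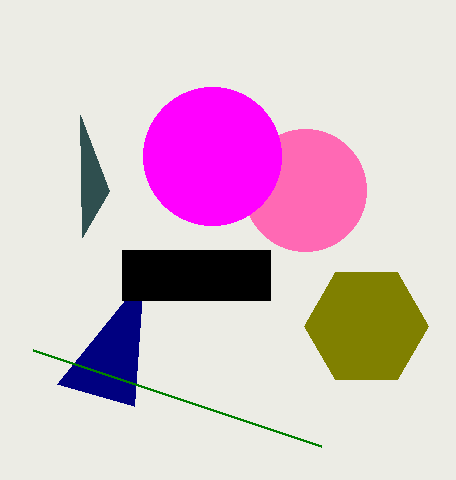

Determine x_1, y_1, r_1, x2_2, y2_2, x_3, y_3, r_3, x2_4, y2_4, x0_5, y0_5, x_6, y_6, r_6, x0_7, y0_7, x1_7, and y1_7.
x_1 = 366; y_1 = 326; r_1 = 62; x2_2 = 80; y2_2 = 115; x_3 = 305; y_3 = 190; r_3 = 61; x2_4 = 134; y2_4 = 406; x0_5 = 33; y0_5 = 350; x_6 = 212; y_6 = 156; r_6 = 69; x0_7 = 122; y0_7 = 250; x1_7 = 270; y1_7 = 300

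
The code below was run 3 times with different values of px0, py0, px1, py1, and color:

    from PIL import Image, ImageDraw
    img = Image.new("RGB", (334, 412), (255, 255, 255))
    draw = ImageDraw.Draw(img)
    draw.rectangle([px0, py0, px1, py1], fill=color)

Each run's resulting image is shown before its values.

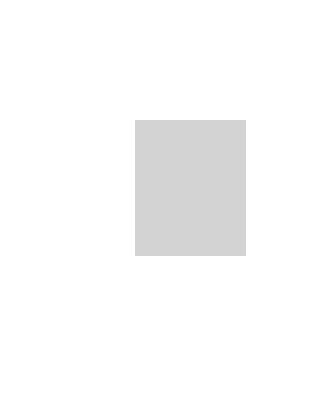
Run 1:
px0 = 135
py0 = 120
px1 = 245
py1 = 255
color = 'lightgray'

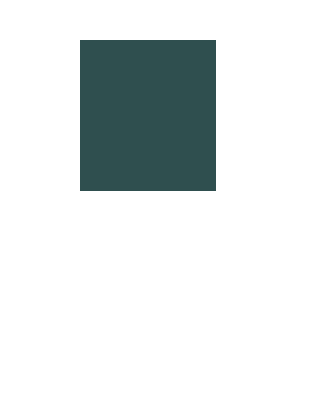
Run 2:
px0 = 80; py0 = 40; px1 = 215; py1 = 190; color = 'darkslategray'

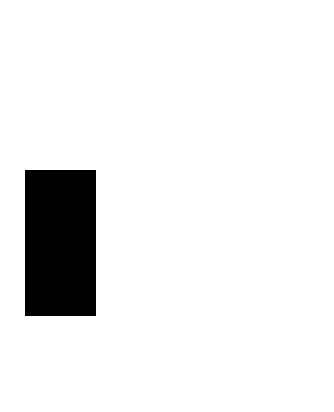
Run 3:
px0 = 25, py0 = 170, px1 = 95, py1 = 315, color = 'black'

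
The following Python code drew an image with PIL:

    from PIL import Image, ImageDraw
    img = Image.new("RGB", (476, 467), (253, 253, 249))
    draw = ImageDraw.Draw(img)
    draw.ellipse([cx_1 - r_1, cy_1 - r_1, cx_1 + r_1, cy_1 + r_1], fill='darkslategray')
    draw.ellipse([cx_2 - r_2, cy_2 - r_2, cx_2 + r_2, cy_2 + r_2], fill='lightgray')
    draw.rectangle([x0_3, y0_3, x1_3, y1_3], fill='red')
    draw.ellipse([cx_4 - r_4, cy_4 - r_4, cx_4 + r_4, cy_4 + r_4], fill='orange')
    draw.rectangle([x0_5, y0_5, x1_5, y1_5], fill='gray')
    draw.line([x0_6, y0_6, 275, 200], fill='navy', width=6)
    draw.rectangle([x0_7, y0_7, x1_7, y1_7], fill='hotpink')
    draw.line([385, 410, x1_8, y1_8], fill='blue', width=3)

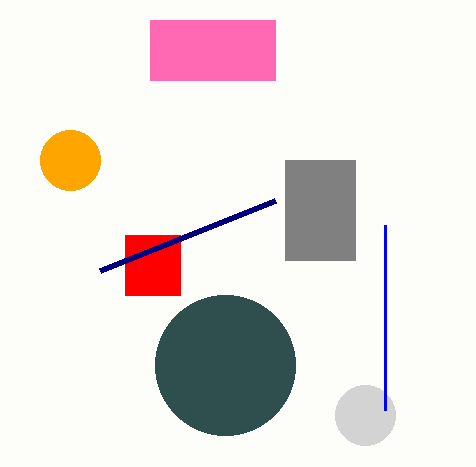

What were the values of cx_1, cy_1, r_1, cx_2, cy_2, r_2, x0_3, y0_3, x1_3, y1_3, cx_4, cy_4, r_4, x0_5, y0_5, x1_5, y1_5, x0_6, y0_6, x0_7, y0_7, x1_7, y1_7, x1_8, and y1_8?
cx_1 = 225, cy_1 = 365, r_1 = 70, cx_2 = 365, cy_2 = 415, r_2 = 30, x0_3 = 125, y0_3 = 235, x1_3 = 180, y1_3 = 295, cx_4 = 70, cy_4 = 160, r_4 = 30, x0_5 = 285, y0_5 = 160, x1_5 = 355, y1_5 = 260, x0_6 = 100, y0_6 = 270, x0_7 = 150, y0_7 = 20, x1_7 = 275, y1_7 = 80, x1_8 = 385, y1_8 = 225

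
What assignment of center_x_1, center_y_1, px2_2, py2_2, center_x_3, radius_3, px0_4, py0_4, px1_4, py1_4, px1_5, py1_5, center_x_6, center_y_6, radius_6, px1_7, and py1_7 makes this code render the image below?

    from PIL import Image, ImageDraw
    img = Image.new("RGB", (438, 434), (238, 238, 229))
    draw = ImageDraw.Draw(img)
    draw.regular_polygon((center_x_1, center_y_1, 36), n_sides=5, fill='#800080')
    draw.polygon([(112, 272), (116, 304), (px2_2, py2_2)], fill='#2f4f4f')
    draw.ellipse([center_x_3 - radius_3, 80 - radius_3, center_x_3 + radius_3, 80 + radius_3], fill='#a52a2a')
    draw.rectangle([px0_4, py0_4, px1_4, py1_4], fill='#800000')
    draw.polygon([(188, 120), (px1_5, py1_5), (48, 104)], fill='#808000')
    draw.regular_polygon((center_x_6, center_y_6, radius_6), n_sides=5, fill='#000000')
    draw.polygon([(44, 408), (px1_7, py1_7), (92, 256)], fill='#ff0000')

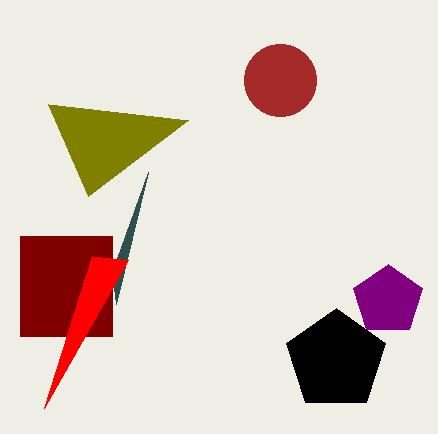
center_x_1 = 388
center_y_1 = 300
px2_2 = 148
py2_2 = 172
center_x_3 = 280
radius_3 = 36
px0_4 = 20
py0_4 = 236
px1_4 = 112
py1_4 = 336
px1_5 = 88
py1_5 = 196
center_x_6 = 336
center_y_6 = 360
radius_6 = 52
px1_7 = 128
py1_7 = 260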